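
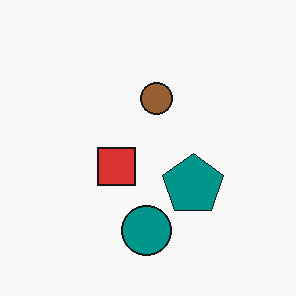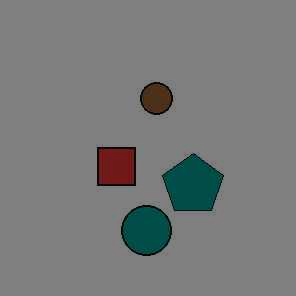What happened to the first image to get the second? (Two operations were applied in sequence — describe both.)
The second image is the first degraded with heavy JPEG compression, then darkened a lot.

Blocky 8×8 compression artifacts appear around shape edges and the flat background shows ringing — characteristic JPEG degradation. Every pixel — background and shapes alike — is uniformly darkened.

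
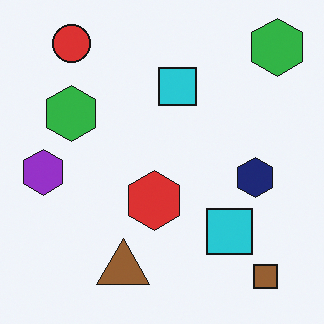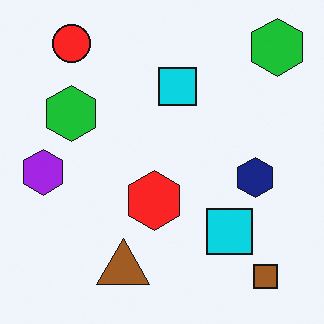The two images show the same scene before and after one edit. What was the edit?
The transformation is: slightly oversaturated.

All colors are more vivid — a global saturation change.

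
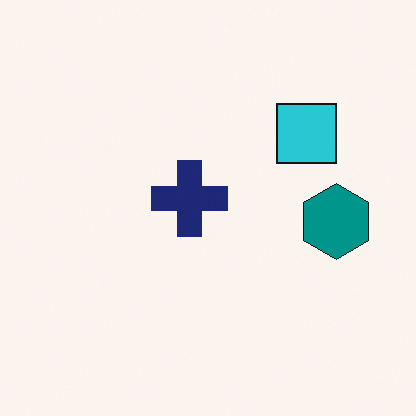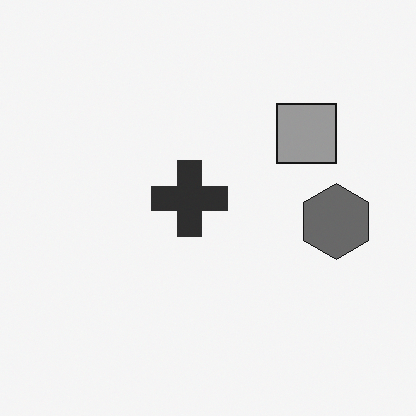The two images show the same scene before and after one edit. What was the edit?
The second image is the first converted to grayscale.

All color is removed — every shape is now a shade of grey.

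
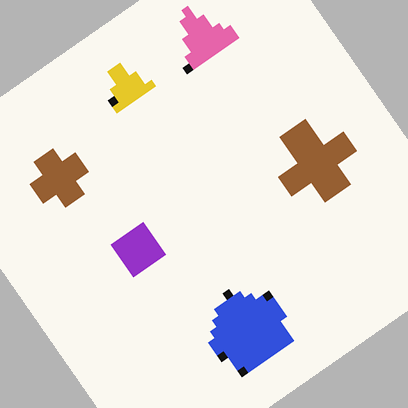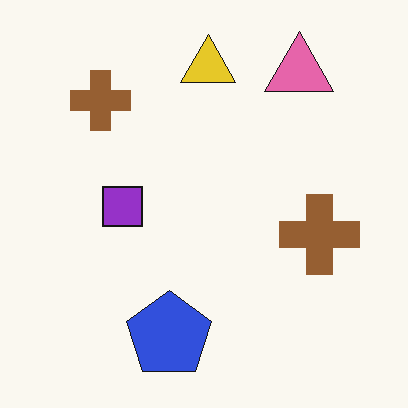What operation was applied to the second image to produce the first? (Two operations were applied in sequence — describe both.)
This is the original image moderately pixelated, then rotated counter-clockwise by a large amount — several tens of degrees.

Shapes are reduced to large square blocks; fine edges and outlines are lost — a downscale-then-upscale (mosaic) effect. Every shape is tilted by the same angle and the image corners show triangular fill wedges — a whole-image rotation by a non-right angle.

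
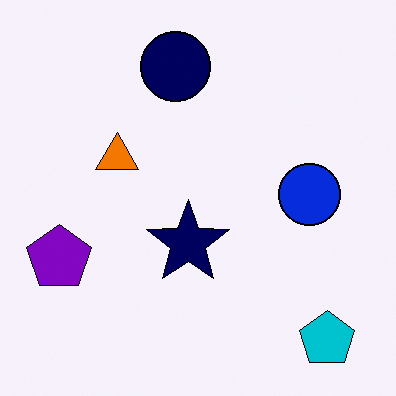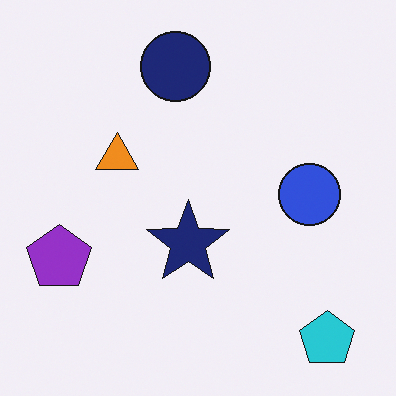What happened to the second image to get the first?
It was given slightly increased contrast.

Tones are pushed away from mid-grey across the whole image — a global contrast change.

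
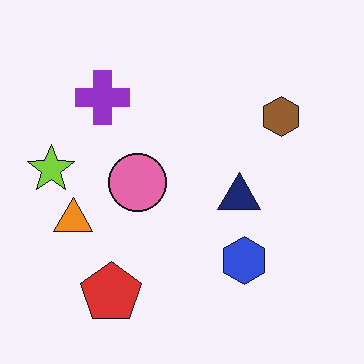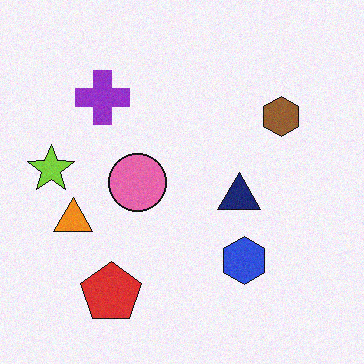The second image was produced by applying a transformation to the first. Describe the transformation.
Degraded with light additive noise.

Random speckle covers the whole image, including the flat background.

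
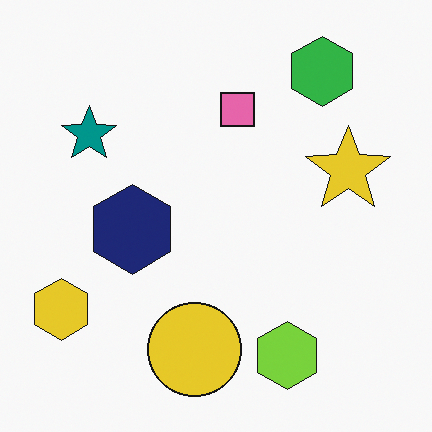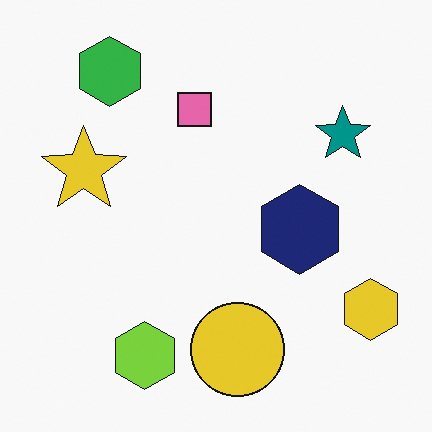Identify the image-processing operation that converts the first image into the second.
It was flipped horizontally (left ↔ right).

The yellow hexagon is in the bottom-left of the first image and the bottom-right of the second — shapes on opposite sides of the vertical midline have swapped in a mirror flip.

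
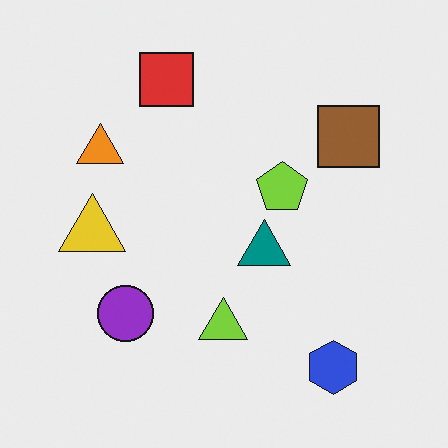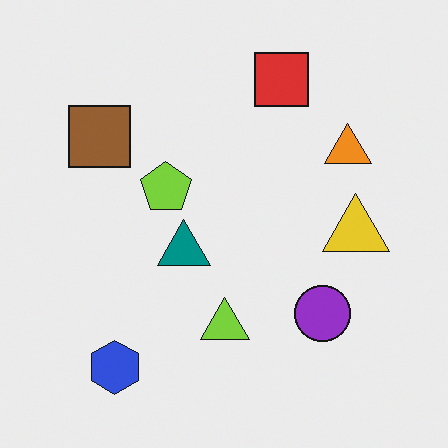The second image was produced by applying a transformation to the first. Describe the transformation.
The transformation is: flipped horizontally (left ↔ right).

The yellow triangle is in the left of the first image and the right of the second — shapes on opposite sides of the vertical midline have swapped in a mirror flip.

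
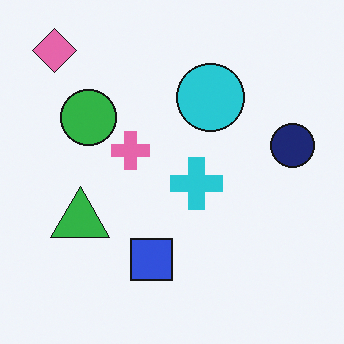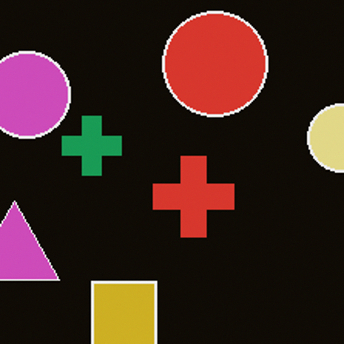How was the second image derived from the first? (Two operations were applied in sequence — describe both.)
The second image is the first cropped to a modestly smaller region and rescaled, then color-inverted (negative).

The visible shapes are larger and the field of view is narrower; shapes near the original edges may be partly or wholly outside the frame — a crop-and-rescale. The light background has become dark and every shape's color is its complement — a photographic negative.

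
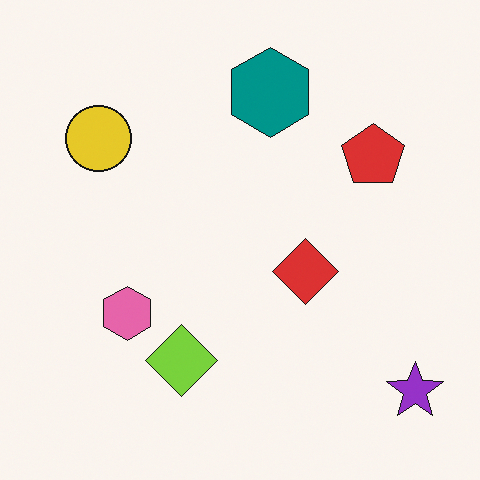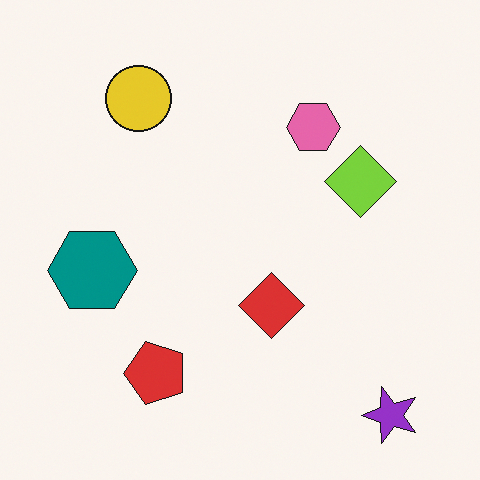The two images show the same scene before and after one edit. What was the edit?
The second image is the first transposed (reflected across the top-left ↔ bottom-right diagonal).

Shapes have swapped their row and column positions — what was in the top-right is now in the bottom-left — a diagonal reflection.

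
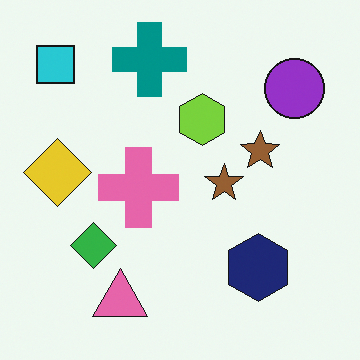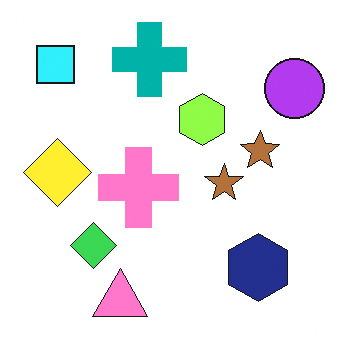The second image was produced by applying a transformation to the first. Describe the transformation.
It was brightened a little.

Every pixel — background and shapes alike — is uniformly brightened.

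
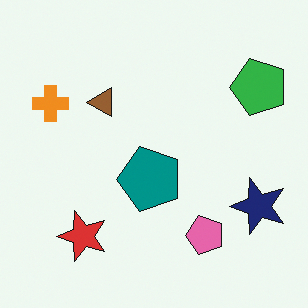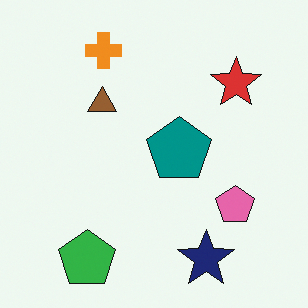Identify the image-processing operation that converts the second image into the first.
The first image is the second transposed (reflected across the top-left ↔ bottom-right diagonal).

Shapes have swapped their row and column positions — what was in the top-right is now in the bottom-left — a diagonal reflection.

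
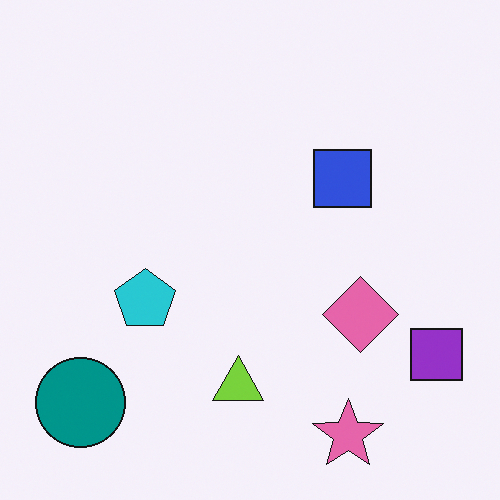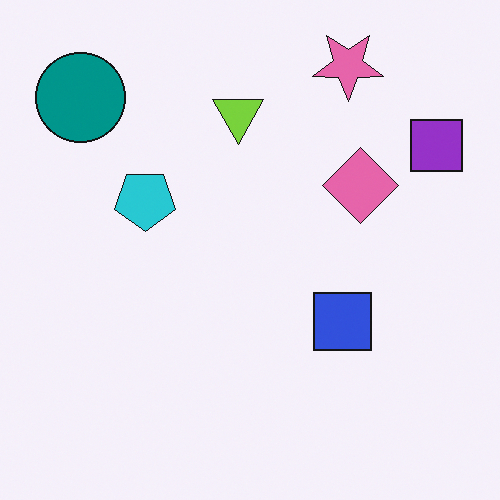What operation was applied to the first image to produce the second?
The second image is the first flipped vertically (top ↔ bottom).

The pink star is in the bottom-right of the first image and the top-right of the second — shapes on opposite sides of the horizontal midline have swapped in a mirror flip.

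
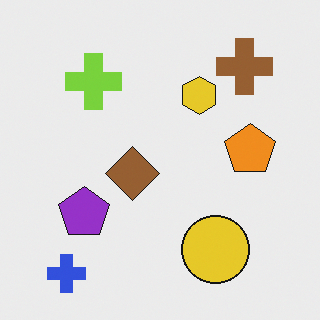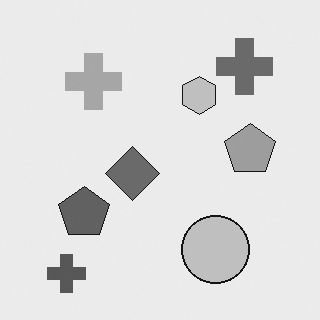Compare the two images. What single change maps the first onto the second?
The transformation is: converted to grayscale.

All color is removed — every shape is now a shade of grey.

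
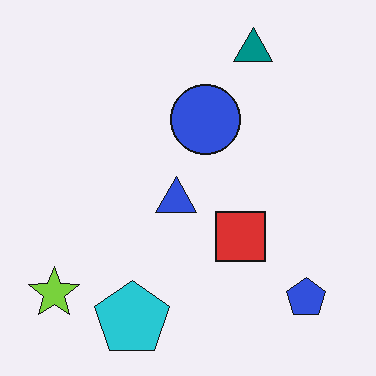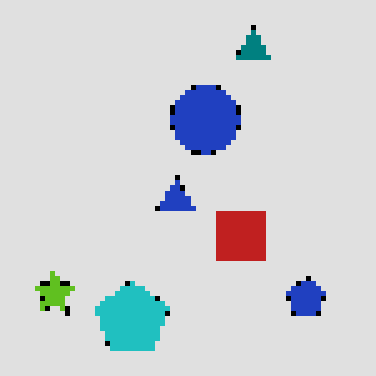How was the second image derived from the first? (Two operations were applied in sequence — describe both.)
This is the original image moderately posterized, then mildly pixelated.

Each flat color has snapped to a coarser quantized level — most visibly, the near-white background has dropped to a flat grey. Shapes are reduced to large square blocks; fine edges and outlines are lost — a downscale-then-upscale (mosaic) effect.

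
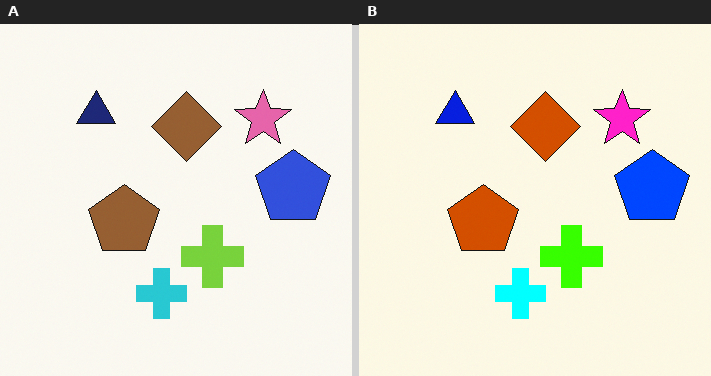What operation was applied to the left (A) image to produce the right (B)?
The image was made much more vivid (saturation change).

All colors are more vivid — a global saturation change.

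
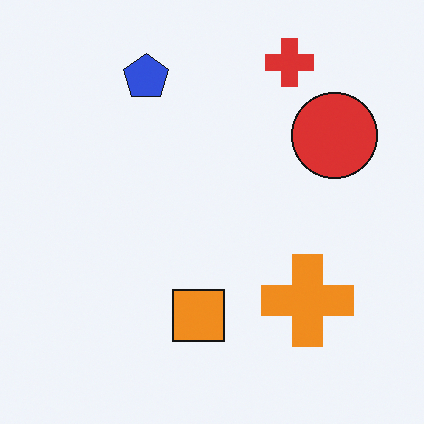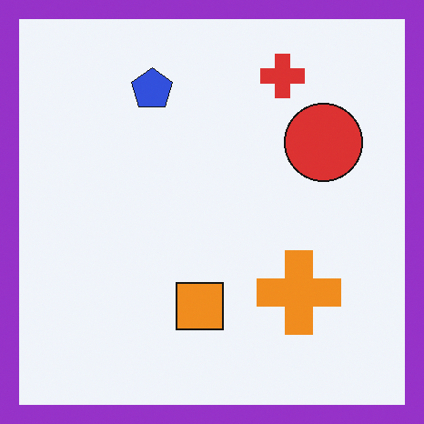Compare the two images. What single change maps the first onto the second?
Framed with a purple border.

A solid purple frame runs around the edge of the second image, with the content slightly shrunk inside it.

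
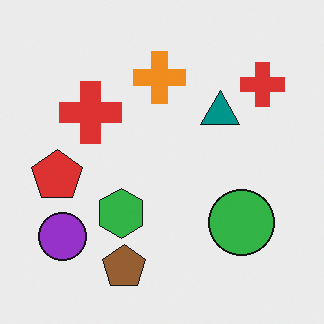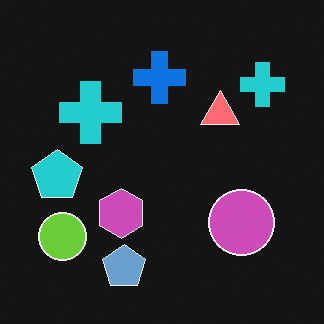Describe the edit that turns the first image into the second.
The transformation is: color-inverted (negative).

The light background has become dark and every shape's color is its complement — a photographic negative.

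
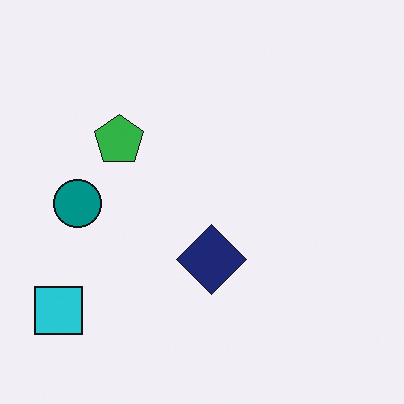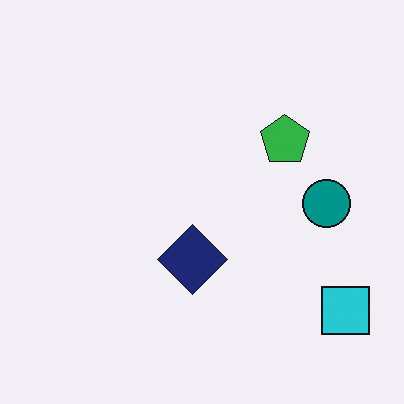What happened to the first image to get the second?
This is the original image flipped horizontally (left ↔ right).

The cyan square is in the bottom-left of the first image and the bottom-right of the second — shapes on opposite sides of the vertical midline have swapped in a mirror flip.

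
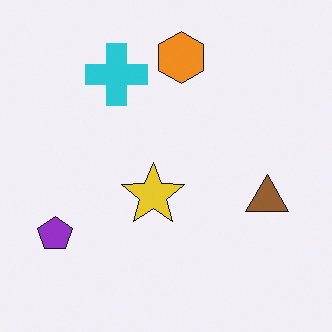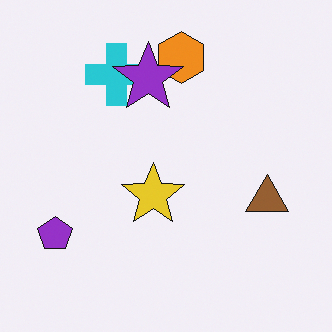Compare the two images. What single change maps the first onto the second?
The second image is the first overlaid with an additional purple star.

A purple star appears in the second image that is absent from the first.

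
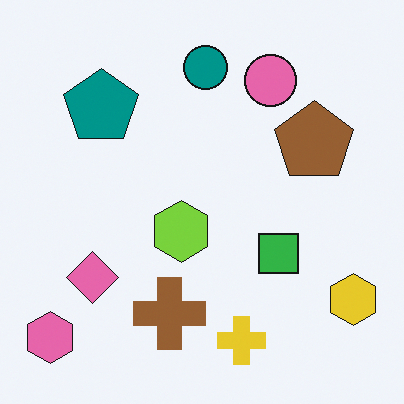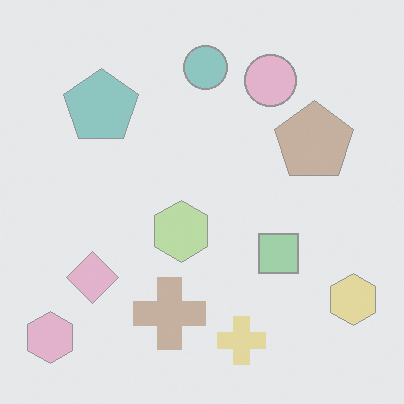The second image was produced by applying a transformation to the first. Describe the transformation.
This is the original image washed out (contrast reduced).

Tones are pushed toward mid-grey across the whole image — a global contrast change.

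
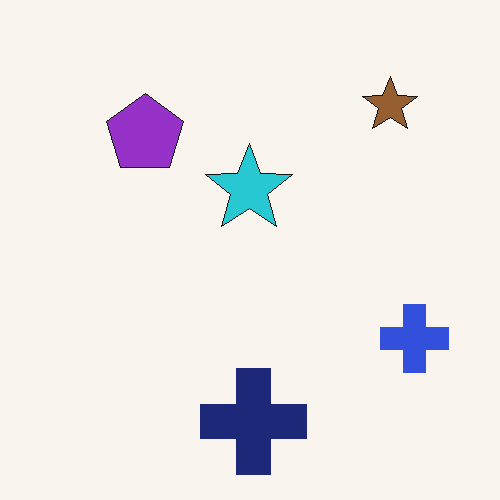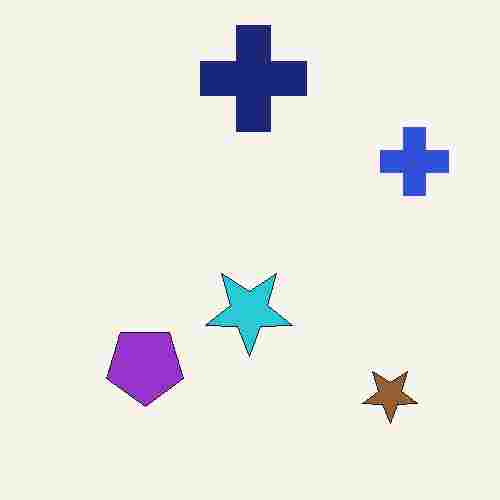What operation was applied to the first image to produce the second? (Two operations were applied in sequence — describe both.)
The second image is the first flipped vertically (top ↔ bottom), then heavily JPEG-compressed with obvious blocking artifacts.

The navy cross is in the bottom of the first image and the top of the second — shapes on opposite sides of the horizontal midline have swapped in a mirror flip. Blocky 8×8 compression artifacts appear around shape edges and the flat background shows ringing — characteristic JPEG degradation.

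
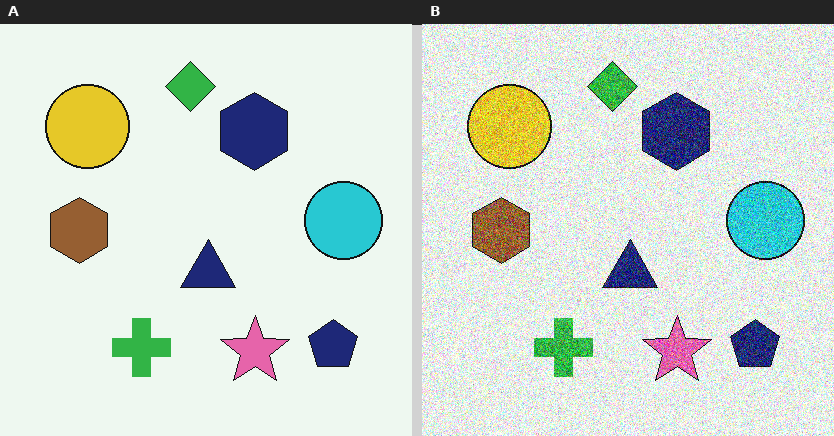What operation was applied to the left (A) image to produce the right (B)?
It was degraded with heavy additive noise.

Random speckle covers the whole image, including the flat background.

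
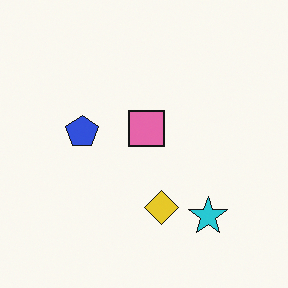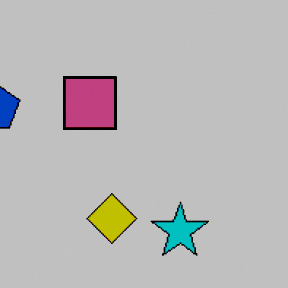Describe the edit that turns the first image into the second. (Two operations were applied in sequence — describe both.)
The image was cropped slightly and scaled back up, then aggressively posterized.

The visible shapes are larger and the field of view is narrower; shapes near the original edges may be partly or wholly outside the frame — a crop-and-rescale. Each flat color has snapped to a coarser quantized level — most visibly, the near-white background has dropped to a flat grey.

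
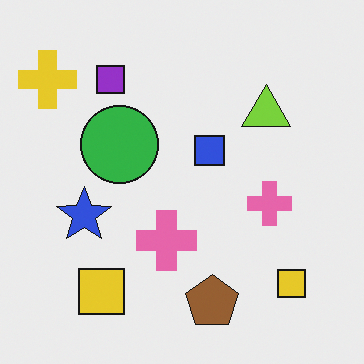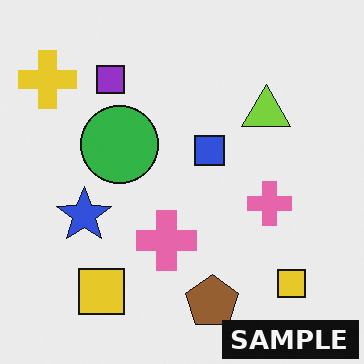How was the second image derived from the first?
The image was watermarked with the text "SAMPLE" in the lower-right corner.

A dark label reading "SAMPLE" appears in the lower-right corner.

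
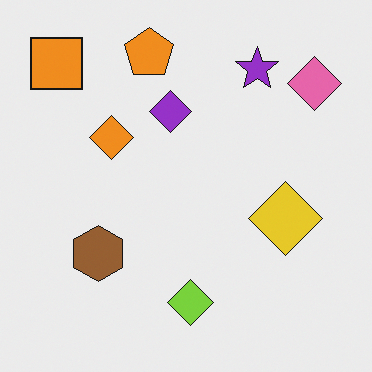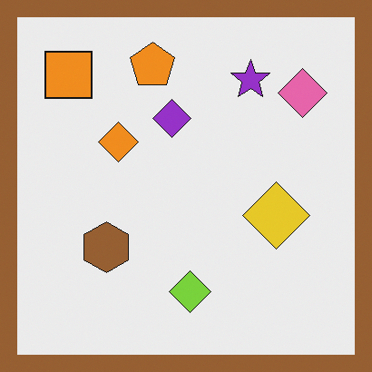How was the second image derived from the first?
The second image is the first framed with a brown border.

A solid brown frame runs around the edge of the second image, with the content slightly shrunk inside it.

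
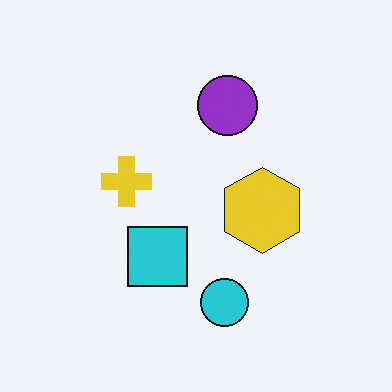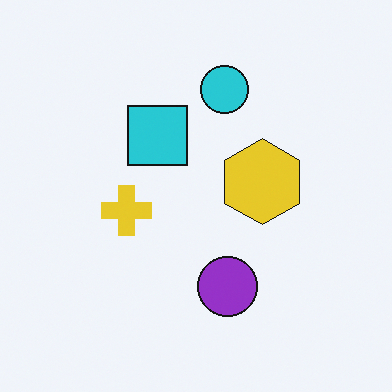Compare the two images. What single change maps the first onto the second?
Flipped vertically (top ↔ bottom).

The cyan circle is in the bottom of the first image and the top of the second — shapes on opposite sides of the horizontal midline have swapped in a mirror flip.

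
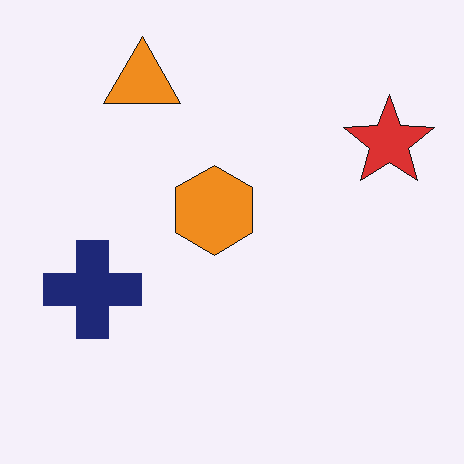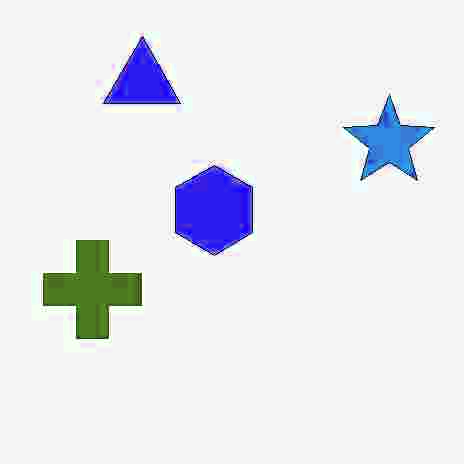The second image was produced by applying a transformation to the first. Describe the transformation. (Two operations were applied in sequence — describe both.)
The transformation is: heavily JPEG-compressed with obvious blocking artifacts, then hue-shifted by a large amount.

Blocky 8×8 compression artifacts appear around shape edges and the flat background shows ringing — characteristic JPEG degradation. Every shape's color has rotated by the same amount around the hue wheel — a uniform hue shift.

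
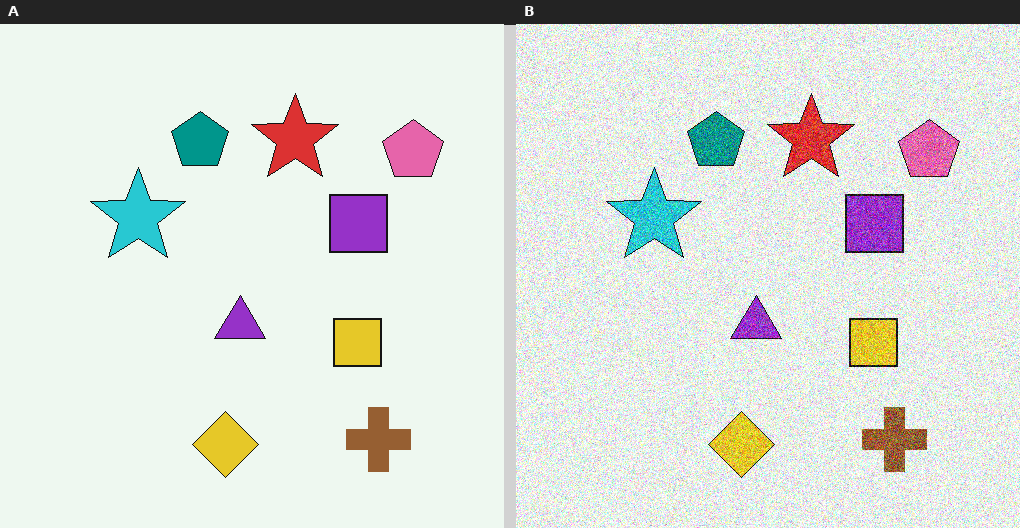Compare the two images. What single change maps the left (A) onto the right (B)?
The right (B) image is the left (A) degraded with a thick layer of grain.

Random speckle covers the whole image, including the flat background.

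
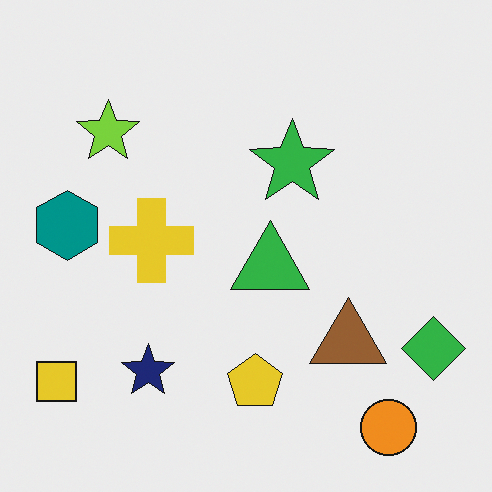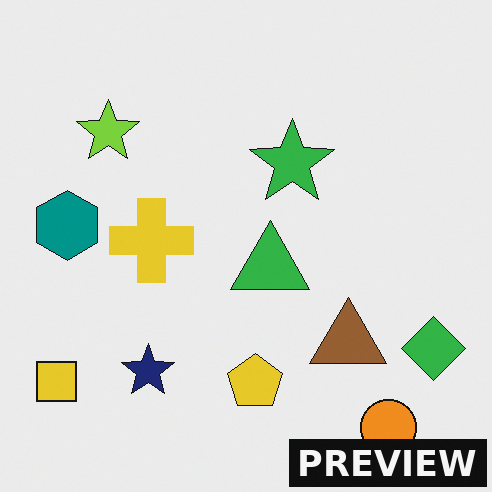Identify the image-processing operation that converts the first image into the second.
The second image is the first watermarked with the text "PREVIEW" in the lower-right corner.

A dark label reading "PREVIEW" appears in the lower-right corner.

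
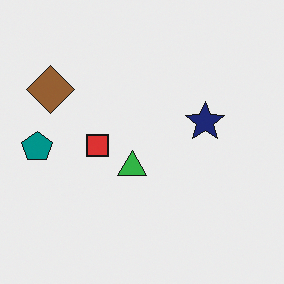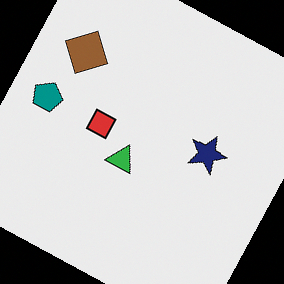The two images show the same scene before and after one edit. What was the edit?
It was rotated clockwise by a moderate amount.

Every shape is tilted by the same angle and the image corners show triangular fill wedges — a whole-image rotation by a non-right angle.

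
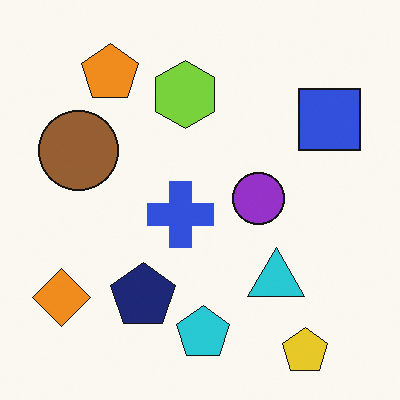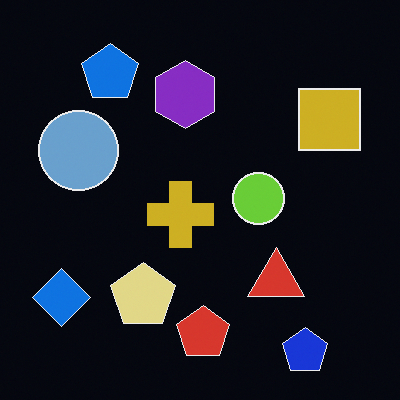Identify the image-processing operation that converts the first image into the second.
The image was color-inverted (negative).

The light background has become dark and every shape's color is its complement — a photographic negative.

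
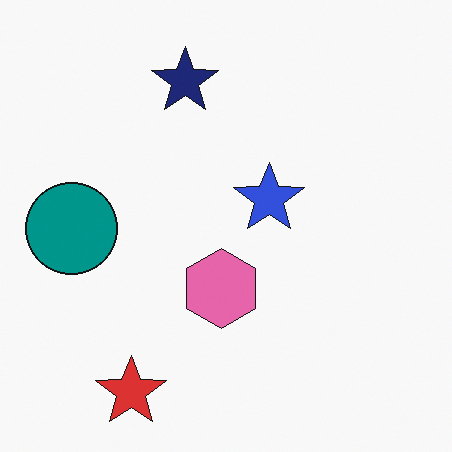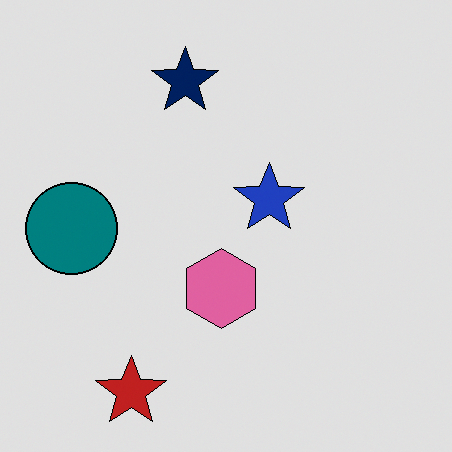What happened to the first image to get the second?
It was moderately posterized.

Each flat color has snapped to a coarser quantized level — most visibly, the near-white background has dropped to a flat grey.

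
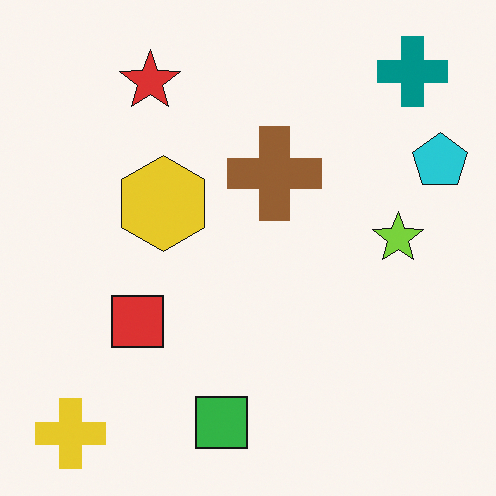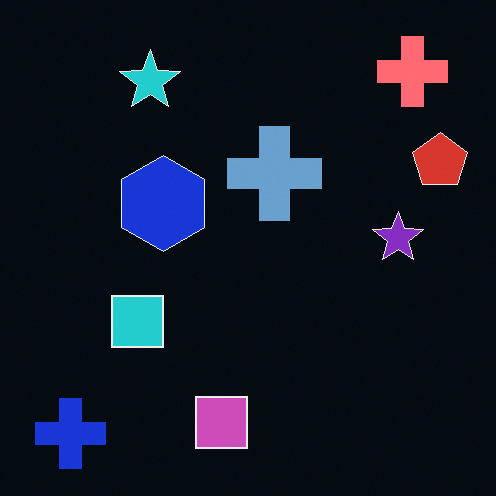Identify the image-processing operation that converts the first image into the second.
This is the original image color-inverted (negative).

The light background has become dark and every shape's color is its complement — a photographic negative.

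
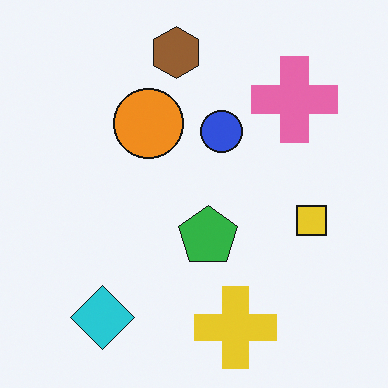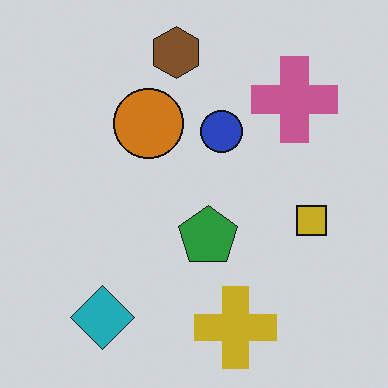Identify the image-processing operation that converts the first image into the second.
Slightly darkened.

Every pixel — background and shapes alike — is uniformly darkened.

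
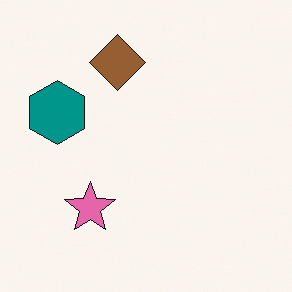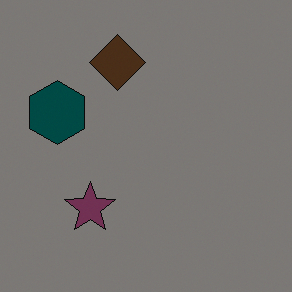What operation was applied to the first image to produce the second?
Darkened a lot.

Every pixel — background and shapes alike — is uniformly darkened.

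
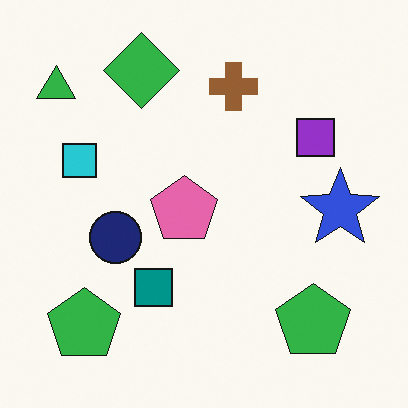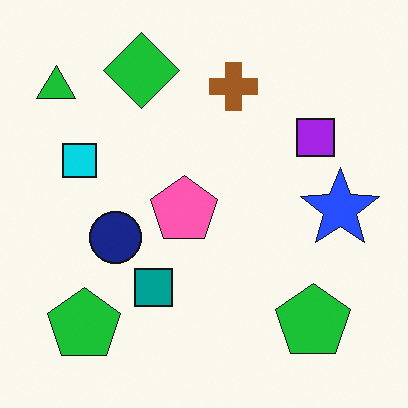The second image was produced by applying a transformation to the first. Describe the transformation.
This is the original image slightly oversaturated.

All colors are more vivid — a global saturation change.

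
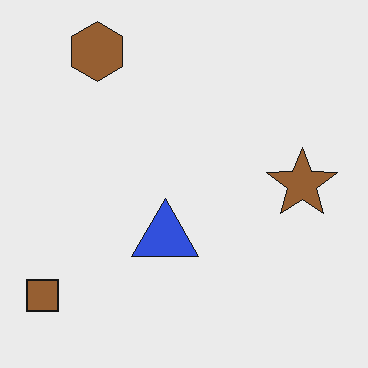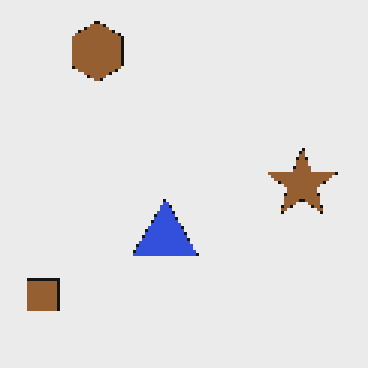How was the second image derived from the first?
The second image is the first lightly pixelated (a mild mosaic effect).

Shapes are reduced to large square blocks; fine edges and outlines are lost — a downscale-then-upscale (mosaic) effect.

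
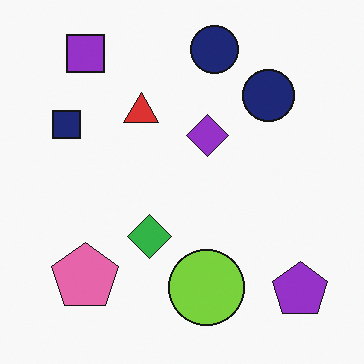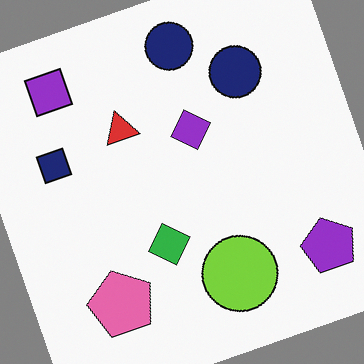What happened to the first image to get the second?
Rotated counter-clockwise by a moderate amount.

Every shape is tilted by the same angle and the image corners show triangular fill wedges — a whole-image rotation by a non-right angle.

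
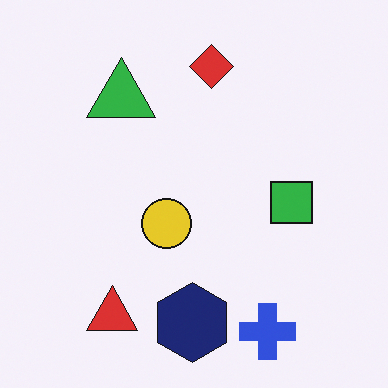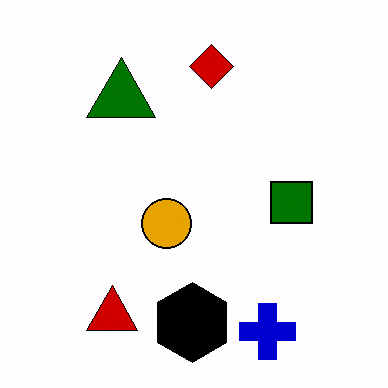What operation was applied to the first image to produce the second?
The image was boosted in contrast.

Tones are pushed away from mid-grey across the whole image — a global contrast change.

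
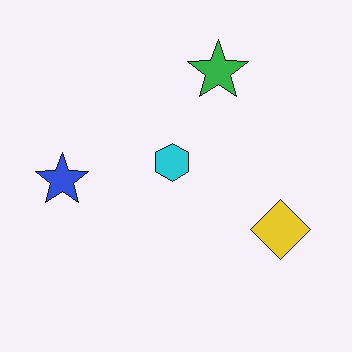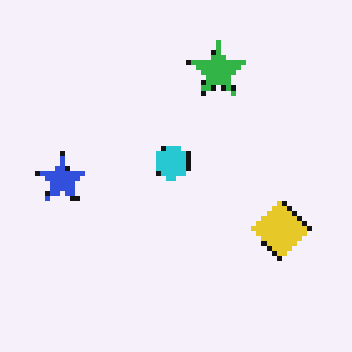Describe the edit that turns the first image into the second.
The image was mildly pixelated.

Shapes are reduced to large square blocks; fine edges and outlines are lost — a downscale-then-upscale (mosaic) effect.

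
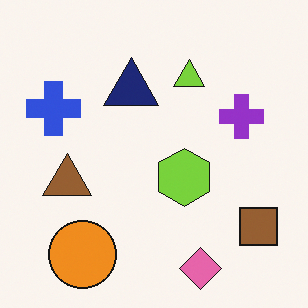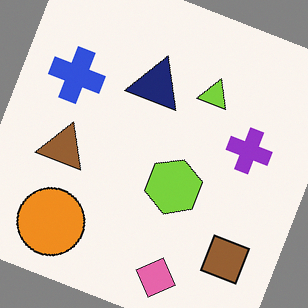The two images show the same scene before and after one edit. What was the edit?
The image was rotated clockwise by a moderate amount.

Every shape is tilted by the same angle and the image corners show triangular fill wedges — a whole-image rotation by a non-right angle.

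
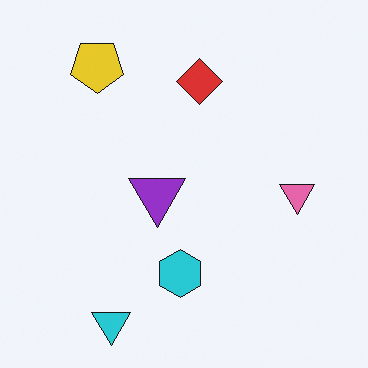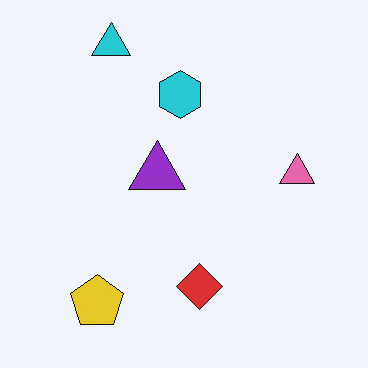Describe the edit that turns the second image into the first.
This is the original image flipped vertically (top ↔ bottom).

The cyan triangle is in the top-left of the second image and the bottom-left of the first — shapes on opposite sides of the horizontal midline have swapped in a mirror flip.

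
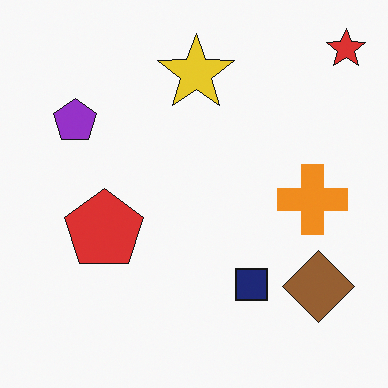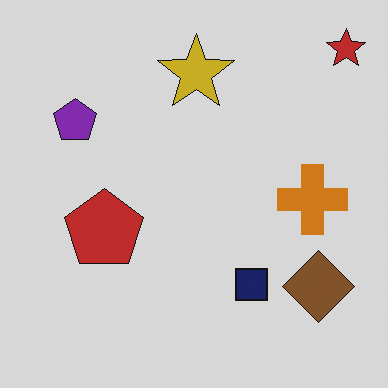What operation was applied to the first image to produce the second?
The transformation is: slightly darkened.

Every pixel — background and shapes alike — is uniformly darkened.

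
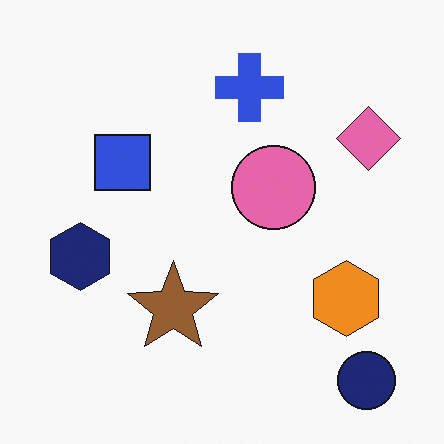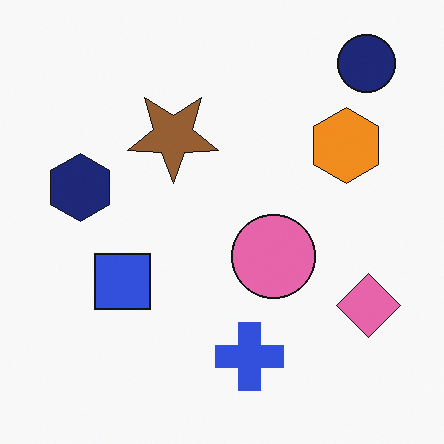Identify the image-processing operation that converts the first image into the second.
The transformation is: flipped vertically (top ↔ bottom).

The navy circle is in the bottom-right of the first image and the top-right of the second — shapes on opposite sides of the horizontal midline have swapped in a mirror flip.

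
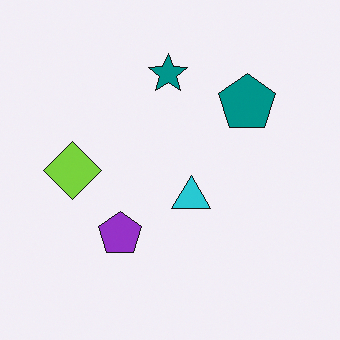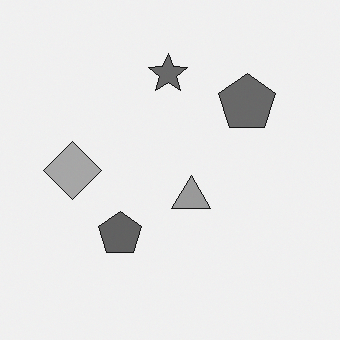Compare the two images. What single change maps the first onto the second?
Converted to grayscale.

All color is removed — every shape is now a shade of grey.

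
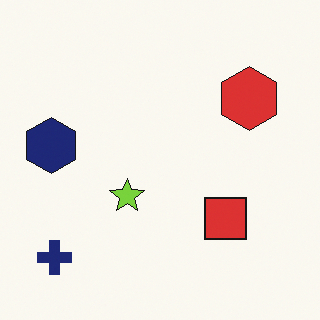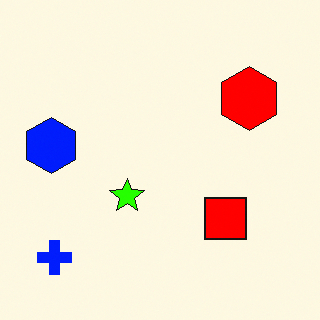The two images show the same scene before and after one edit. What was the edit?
This is the original image heavily oversaturated.

All colors are more vivid — a global saturation change.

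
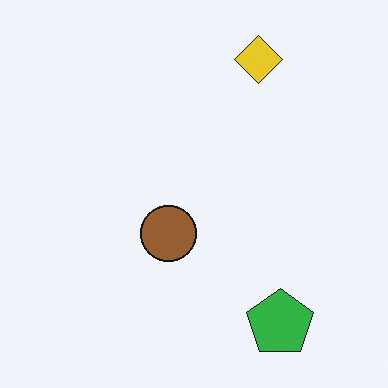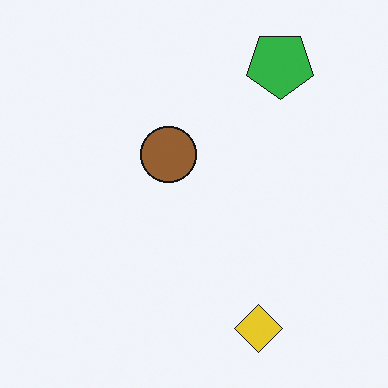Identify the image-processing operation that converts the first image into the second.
The image was flipped vertically (top ↔ bottom).

The yellow diamond is in the top of the first image and the bottom of the second — shapes on opposite sides of the horizontal midline have swapped in a mirror flip.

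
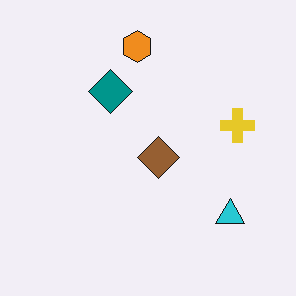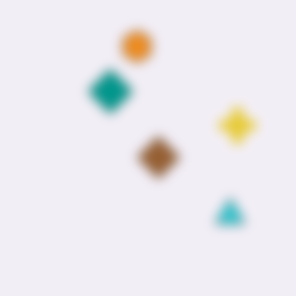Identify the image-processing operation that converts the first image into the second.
It was strongly gaussian-blurred.

Shape edges and outlines are uniformly softened across the whole image.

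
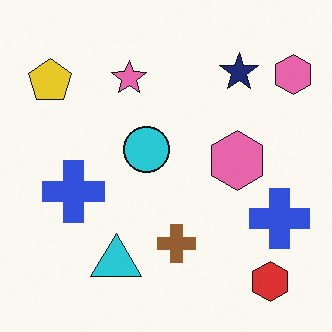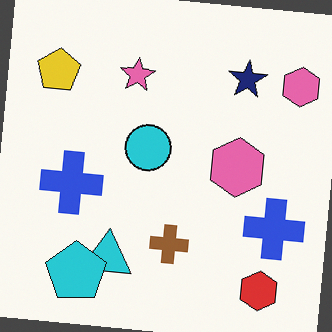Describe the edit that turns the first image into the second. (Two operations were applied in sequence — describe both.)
The transformation is: rotated clockwise by a few degrees, then overlaid with an additional cyan pentagon.

Every shape is tilted by the same angle and the image corners show triangular fill wedges — a whole-image rotation by a non-right angle. A cyan pentagon appears in the second image that is absent from the first.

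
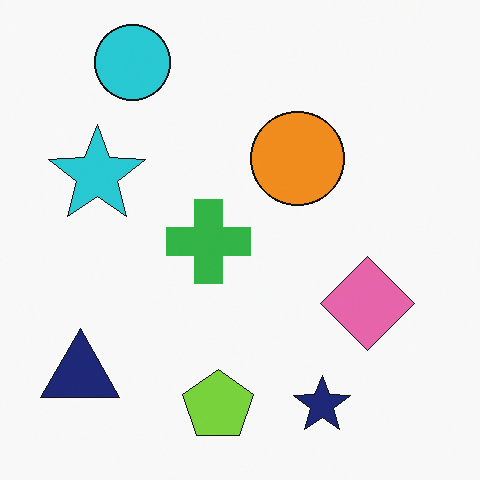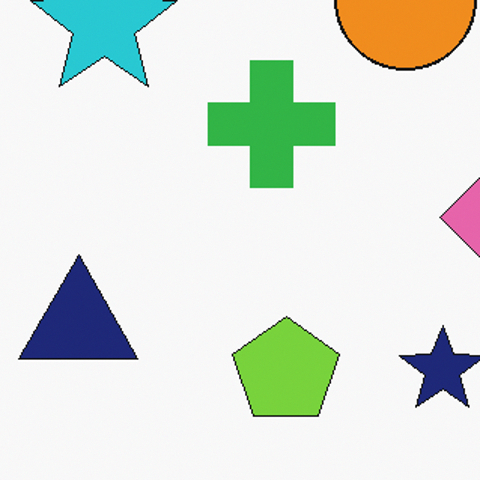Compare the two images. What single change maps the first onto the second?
The transformation is: cropped to a modestly smaller region and rescaled.

The visible shapes are larger and the field of view is narrower; shapes near the original edges may be partly or wholly outside the frame — a crop-and-rescale.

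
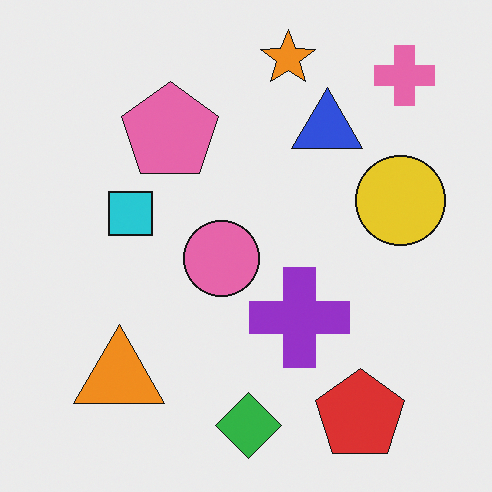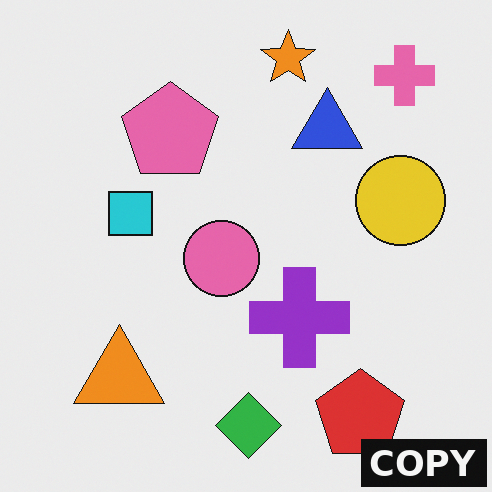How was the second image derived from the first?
It was watermarked with the text "COPY" in the lower-right corner.

A dark label reading "COPY" appears in the lower-right corner.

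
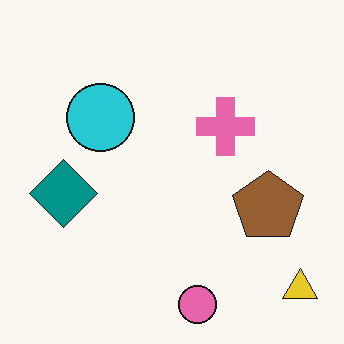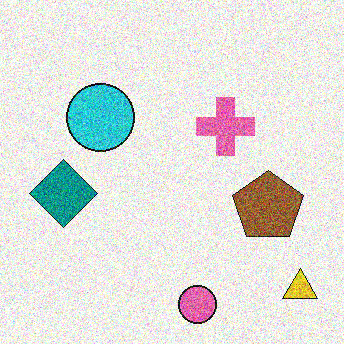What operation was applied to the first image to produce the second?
The transformation is: degraded with heavy additive noise.

Random speckle covers the whole image, including the flat background.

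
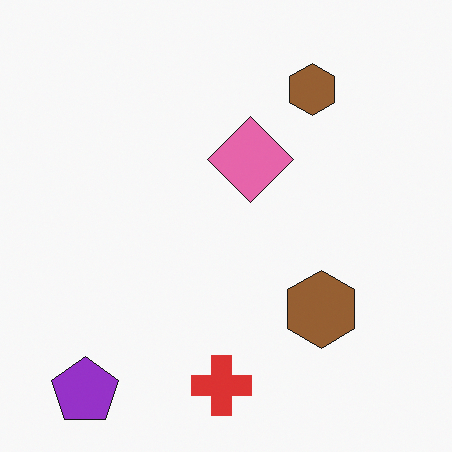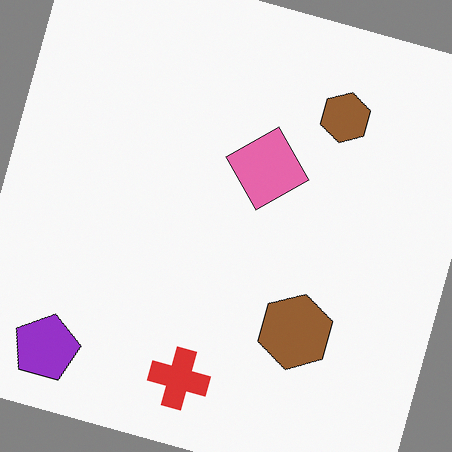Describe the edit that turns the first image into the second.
The transformation is: rotated clockwise by a moderate amount.

Every shape is tilted by the same angle and the image corners show triangular fill wedges — a whole-image rotation by a non-right angle.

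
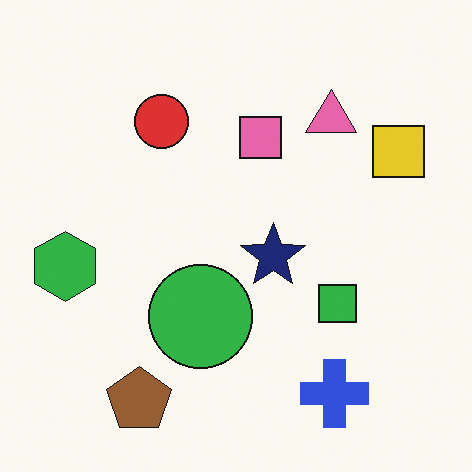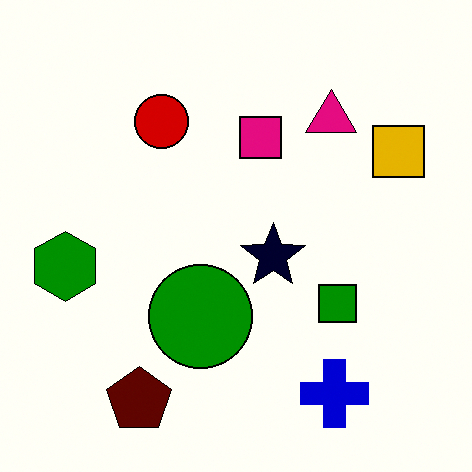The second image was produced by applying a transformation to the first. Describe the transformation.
This is the original image given much higher contrast.

Tones are pushed away from mid-grey across the whole image — a global contrast change.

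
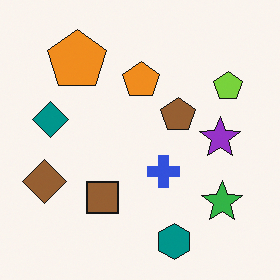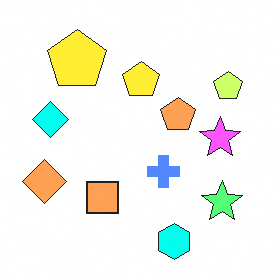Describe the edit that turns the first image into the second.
The transformation is: brightened a lot.

Every pixel — background and shapes alike — is uniformly brightened.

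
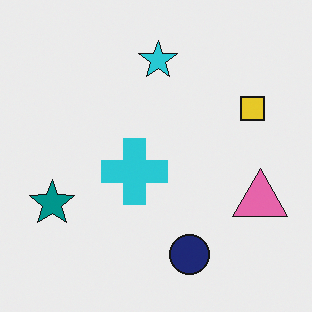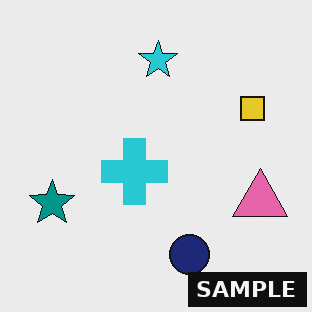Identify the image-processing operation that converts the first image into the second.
The transformation is: watermarked with the text "SAMPLE" in the lower-right corner.

A dark label reading "SAMPLE" appears in the lower-right corner.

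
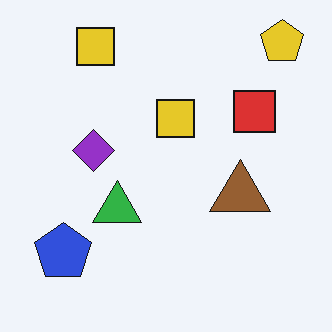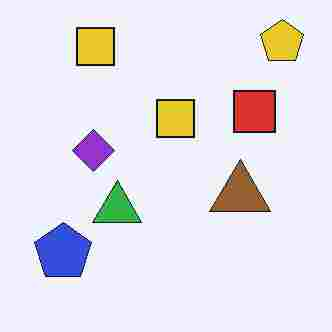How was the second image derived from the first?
The image was degraded with heavy JPEG compression.

Blocky 8×8 compression artifacts appear around shape edges and the flat background shows ringing — characteristic JPEG degradation.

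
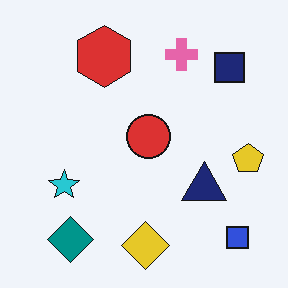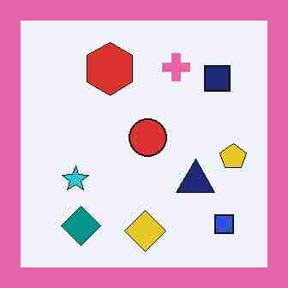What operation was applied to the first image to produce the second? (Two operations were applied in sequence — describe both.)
Heavily JPEG-compressed with obvious blocking artifacts, then framed with a pink border.

Blocky 8×8 compression artifacts appear around shape edges and the flat background shows ringing — characteristic JPEG degradation. A solid pink frame runs around the edge of the second image, with the content slightly shrunk inside it.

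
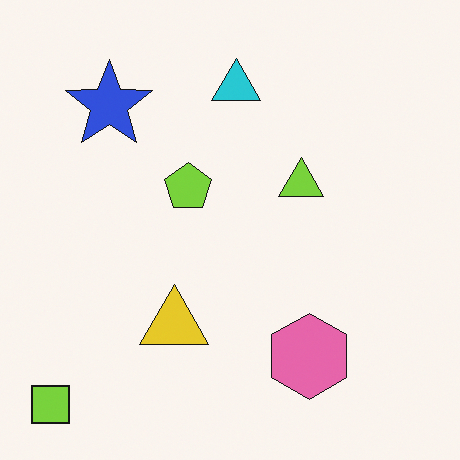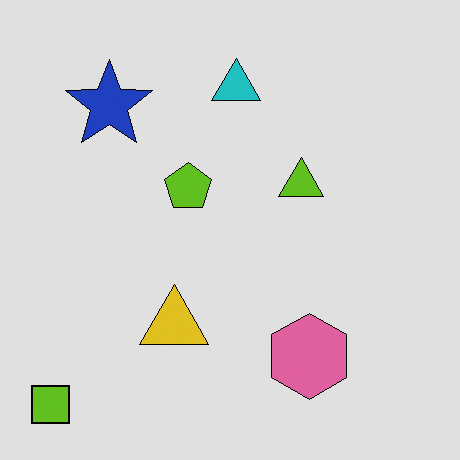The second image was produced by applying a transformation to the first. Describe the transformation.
This is the original image moderately posterized.

Each flat color has snapped to a coarser quantized level — most visibly, the near-white background has dropped to a flat grey.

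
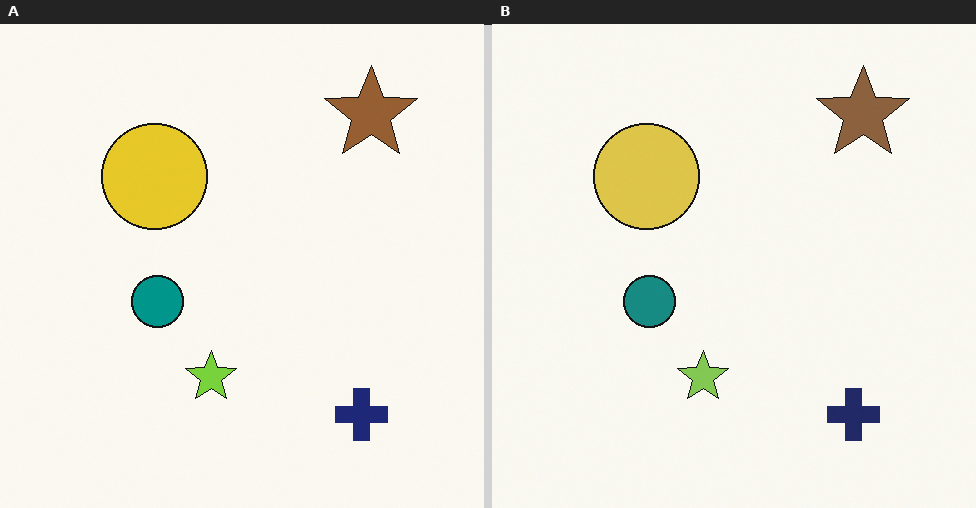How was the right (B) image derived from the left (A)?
It was slightly desaturated.

All colors are more muted and greyish — a global saturation change.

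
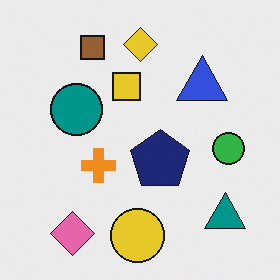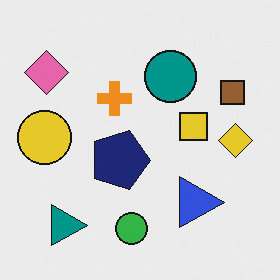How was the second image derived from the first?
The second image is the first rotated 90° clockwise.

The pink diamond sits in the bottom-left of the first image and the top-left of the second — consistent with a whole-image 90° clockwise rotation.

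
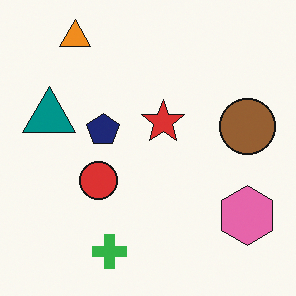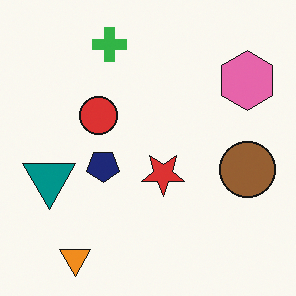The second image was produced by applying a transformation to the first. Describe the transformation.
The image was flipped vertically (top ↔ bottom).

The orange triangle is in the top-left of the first image and the bottom-left of the second — shapes on opposite sides of the horizontal midline have swapped in a mirror flip.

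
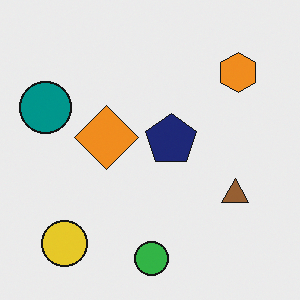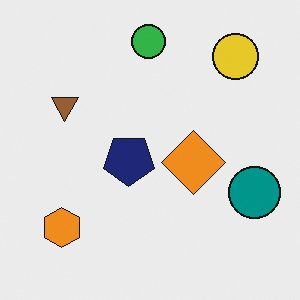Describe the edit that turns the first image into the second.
It was rotated 180°.

The yellow circle sits in the bottom-left of the first image and the top-right of the second — consistent with a whole-image 180° rotation.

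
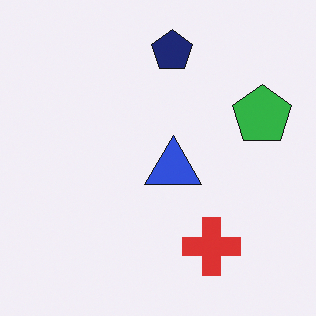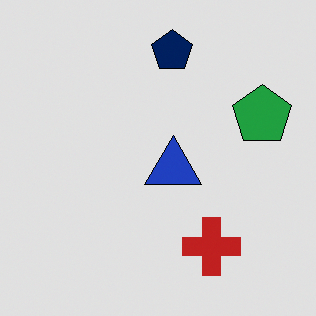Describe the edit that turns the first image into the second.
This is the original image moderately posterized.

Each flat color has snapped to a coarser quantized level — most visibly, the near-white background has dropped to a flat grey.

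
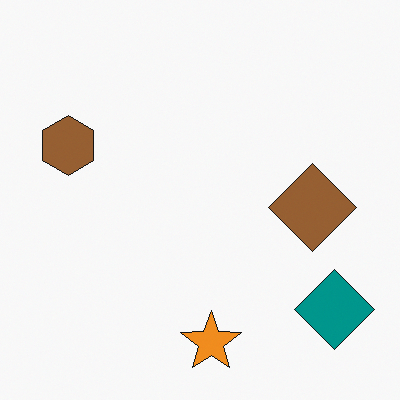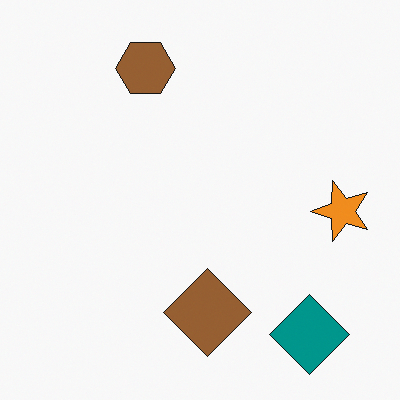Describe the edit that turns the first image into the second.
It was transposed (reflected across the top-left ↔ bottom-right diagonal).

Shapes have swapped their row and column positions — what was in the top-right is now in the bottom-left — a diagonal reflection.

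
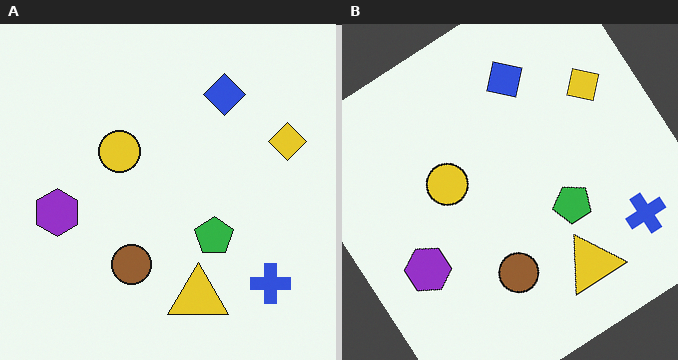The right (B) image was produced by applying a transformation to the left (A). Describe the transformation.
The right (B) image is the left (A) rotated counter-clockwise by a large amount — several tens of degrees.

Every shape is tilted by the same angle and the image corners show triangular fill wedges — a whole-image rotation by a non-right angle.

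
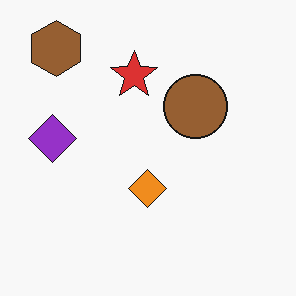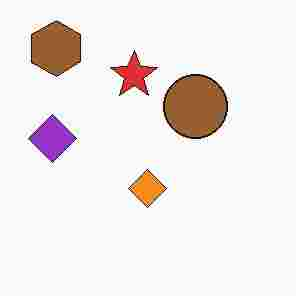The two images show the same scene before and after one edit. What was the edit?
The second image is the first degraded with heavy JPEG compression.

Blocky 8×8 compression artifacts appear around shape edges and the flat background shows ringing — characteristic JPEG degradation.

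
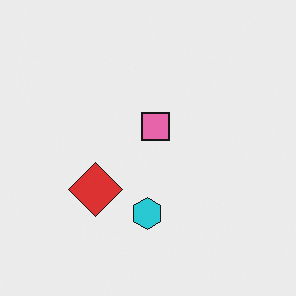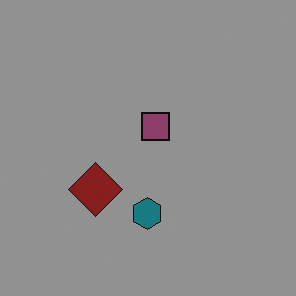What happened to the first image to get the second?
Noticeably darkened.

Every pixel — background and shapes alike — is uniformly darkened.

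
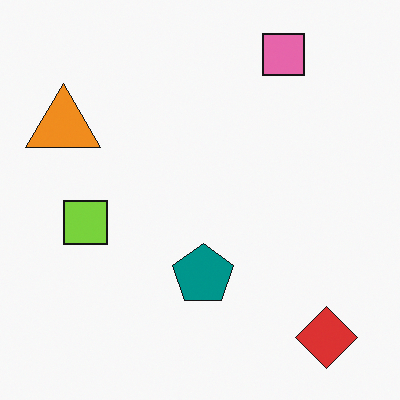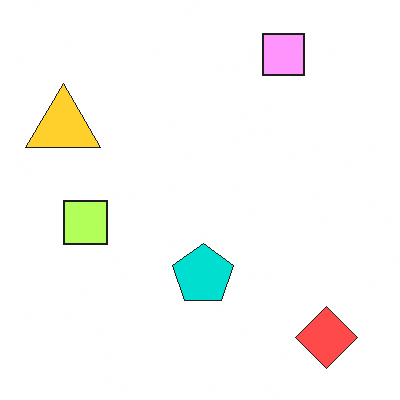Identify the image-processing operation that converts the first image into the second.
This is the original image brightened a lot.

Every pixel — background and shapes alike — is uniformly brightened.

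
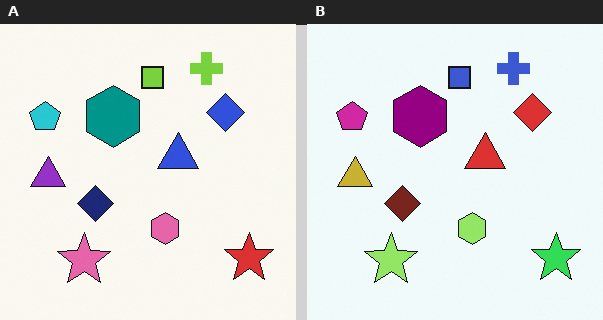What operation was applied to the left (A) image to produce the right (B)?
The transformation is: hue-shifted through roughly a third of the color wheel.

Every shape's color has rotated by the same amount around the hue wheel — a uniform hue shift.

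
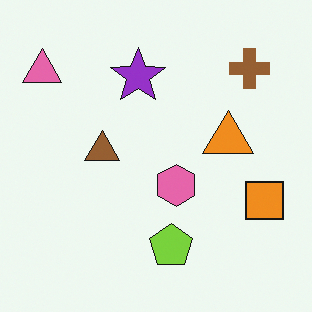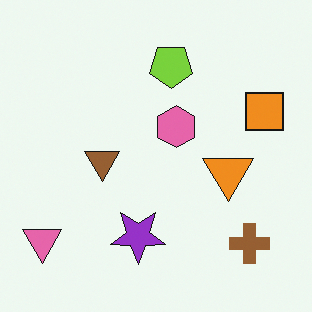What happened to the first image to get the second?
It was flipped vertically (top ↔ bottom).

The lime pentagon is in the bottom of the first image and the top of the second — shapes on opposite sides of the horizontal midline have swapped in a mirror flip.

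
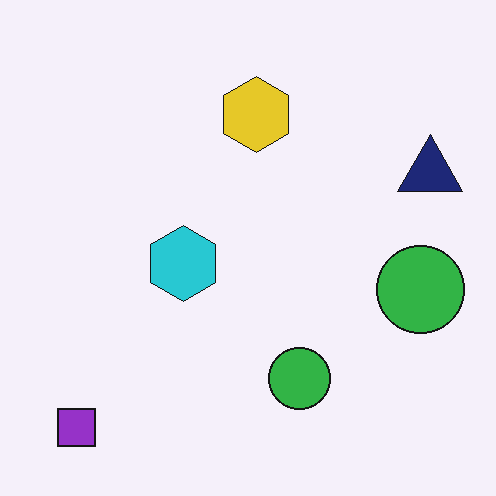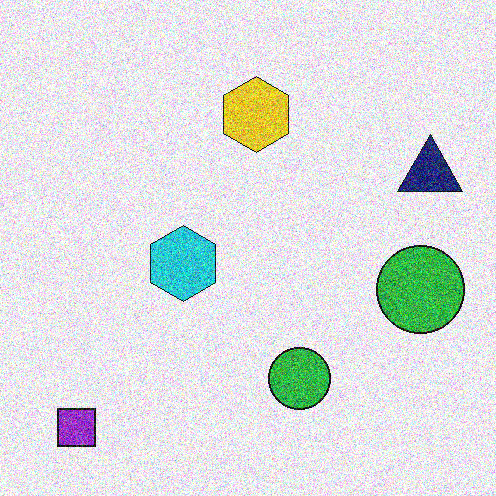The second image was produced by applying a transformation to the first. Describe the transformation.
The image was degraded with a thick layer of grain.

Random speckle covers the whole image, including the flat background.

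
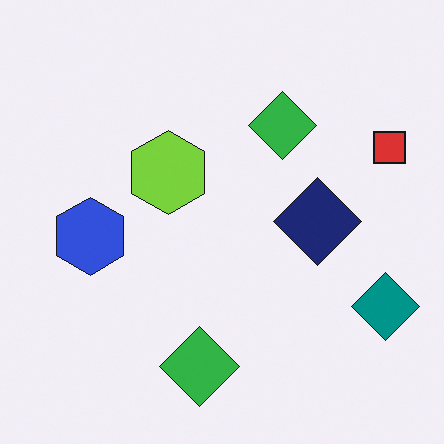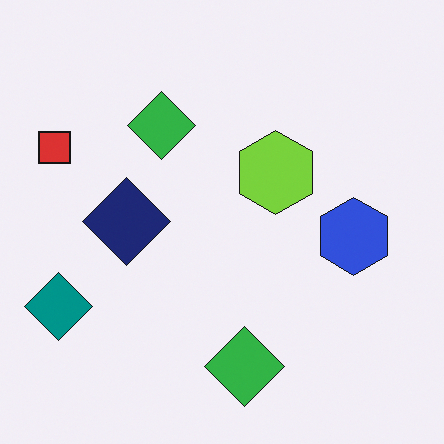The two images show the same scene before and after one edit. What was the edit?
The transformation is: flipped horizontally (left ↔ right).

The red square is in the top-right of the first image and the top-left of the second — shapes on opposite sides of the vertical midline have swapped in a mirror flip.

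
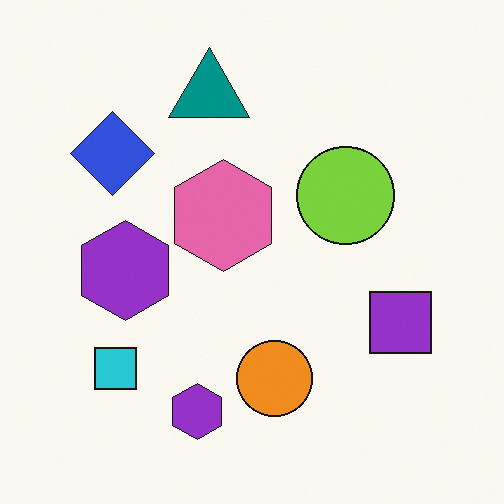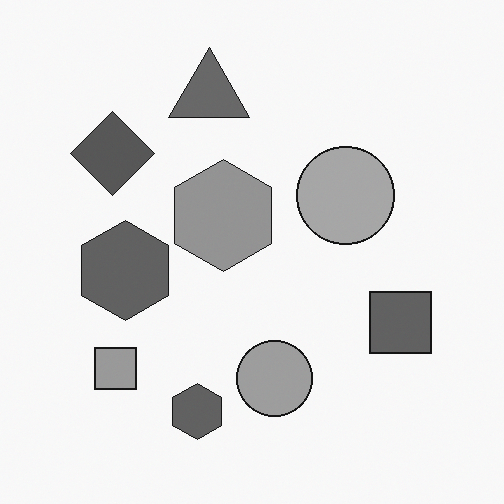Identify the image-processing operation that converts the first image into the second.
The second image is the first converted to grayscale.

All color is removed — every shape is now a shade of grey.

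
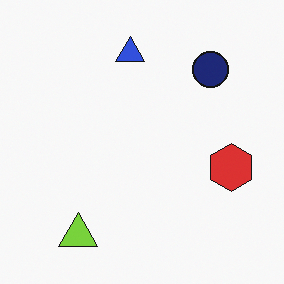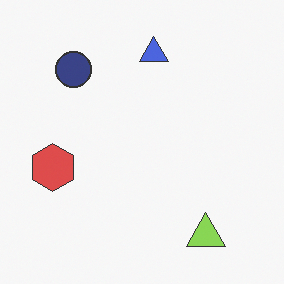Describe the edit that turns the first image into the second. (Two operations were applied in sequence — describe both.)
This is the original image flipped horizontally (left ↔ right), then given slightly reduced contrast.

The red hexagon is in the right of the first image and the left of the second — shapes on opposite sides of the vertical midline have swapped in a mirror flip. Tones are pushed toward mid-grey across the whole image — a global contrast change.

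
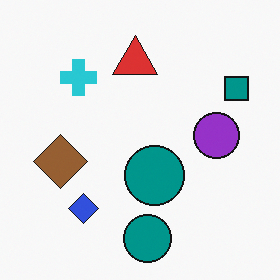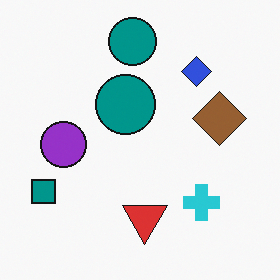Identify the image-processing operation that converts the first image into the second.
It was rotated 180°.

The teal square sits in the top-right of the first image and the bottom-left of the second — consistent with a whole-image 180° rotation.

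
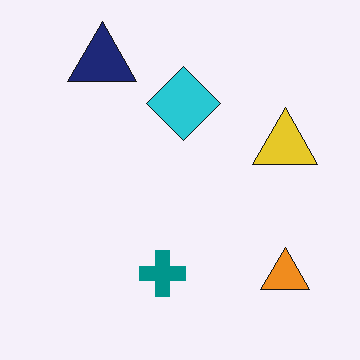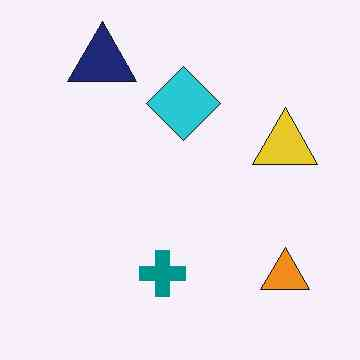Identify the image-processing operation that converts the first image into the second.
The image was JPEG-compressed with visible artifacts.

Blocky 8×8 compression artifacts appear around shape edges and the flat background shows ringing — characteristic JPEG degradation.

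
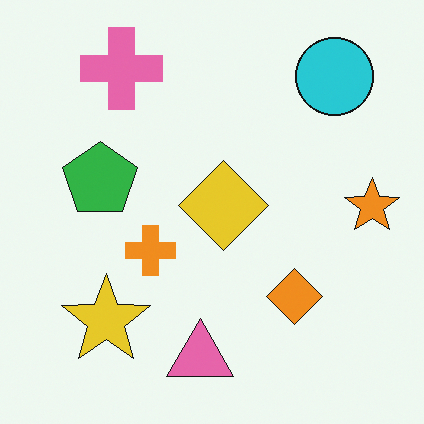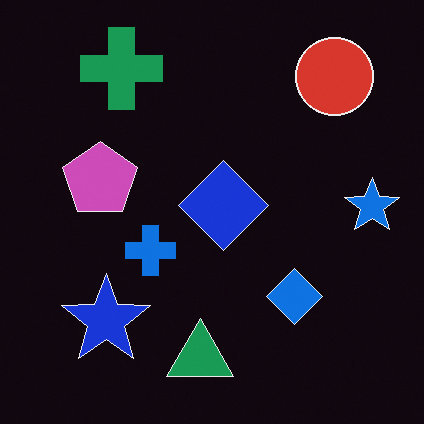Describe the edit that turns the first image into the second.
Color-inverted (negative).

The light background has become dark and every shape's color is its complement — a photographic negative.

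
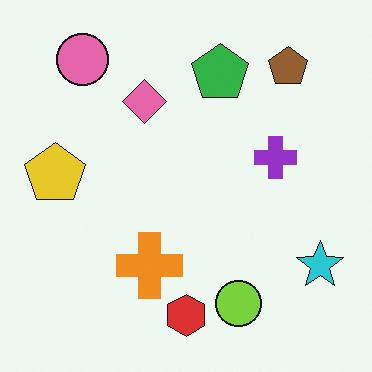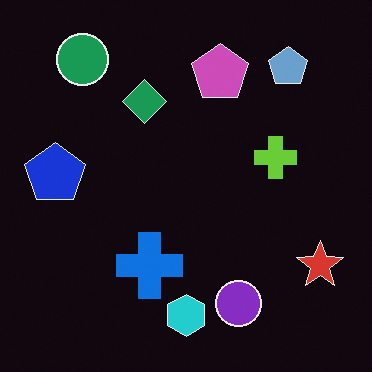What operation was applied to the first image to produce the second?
The image was color-inverted (negative).

The light background has become dark and every shape's color is its complement — a photographic negative.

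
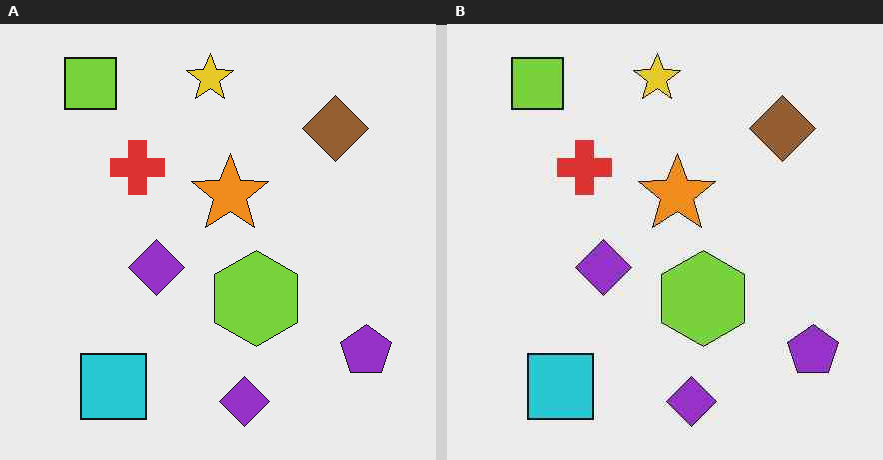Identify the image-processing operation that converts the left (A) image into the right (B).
The image was JPEG-compressed with visible artifacts.

Blocky 8×8 compression artifacts appear around shape edges and the flat background shows ringing — characteristic JPEG degradation.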